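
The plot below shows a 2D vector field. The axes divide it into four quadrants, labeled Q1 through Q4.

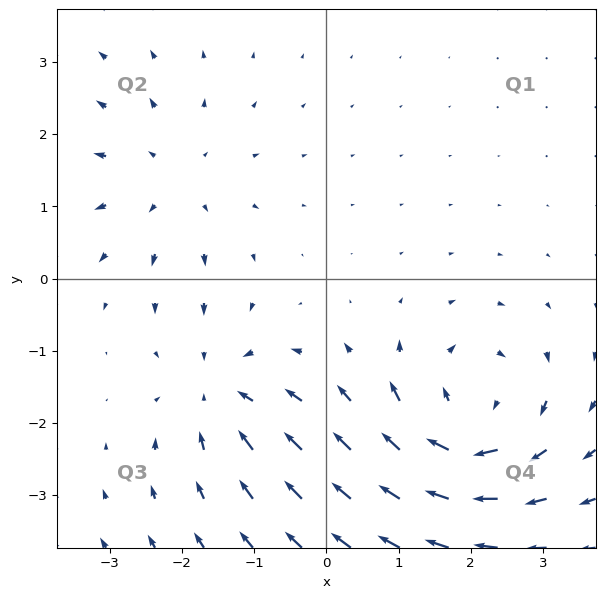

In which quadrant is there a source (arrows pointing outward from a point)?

Q2

The source sits at approximately (-2.1, 1.4), which lies in quadrant Q2. The divergence there is about +3, positive as expected for a source.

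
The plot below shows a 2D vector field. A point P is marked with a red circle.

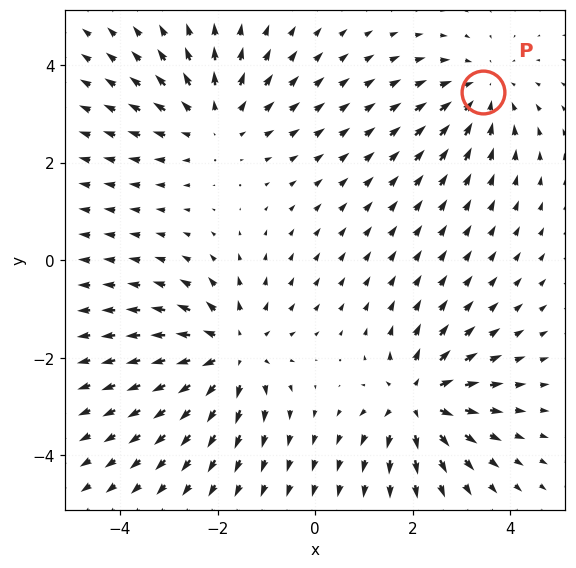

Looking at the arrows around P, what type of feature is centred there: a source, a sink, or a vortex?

sink

At P (3.4, 3.5) the arrows converge inward. Divergence about -3, curl ≈0 — negative divergence with near-zero curl is a sink.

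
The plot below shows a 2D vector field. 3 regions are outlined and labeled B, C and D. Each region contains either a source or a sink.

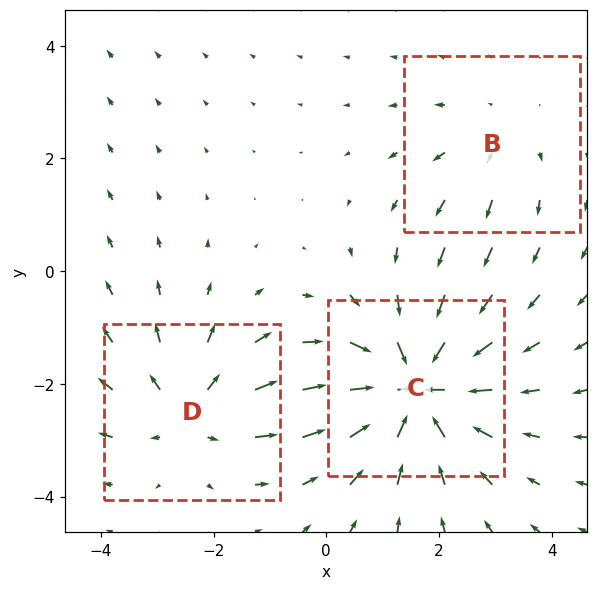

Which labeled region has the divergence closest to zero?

Divergence at each region's feature centre — B: about +2, C: about -5, D: about +3. Region B is closest to zero.

B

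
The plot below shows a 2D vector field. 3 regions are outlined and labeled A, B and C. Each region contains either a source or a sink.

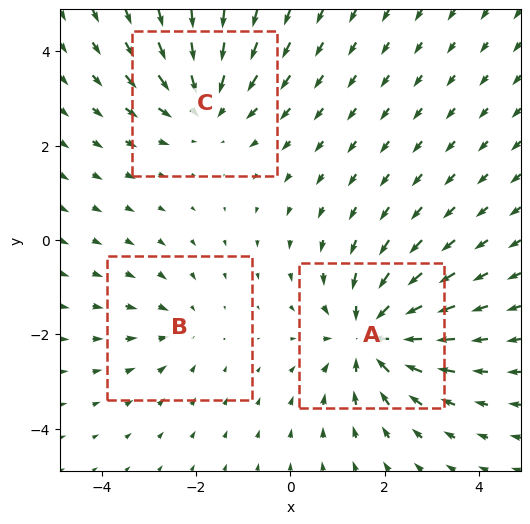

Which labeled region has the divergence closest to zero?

B

Divergence at each region's feature centre — A: about -4, B: about -2, C: about -3. Region B is closest to zero.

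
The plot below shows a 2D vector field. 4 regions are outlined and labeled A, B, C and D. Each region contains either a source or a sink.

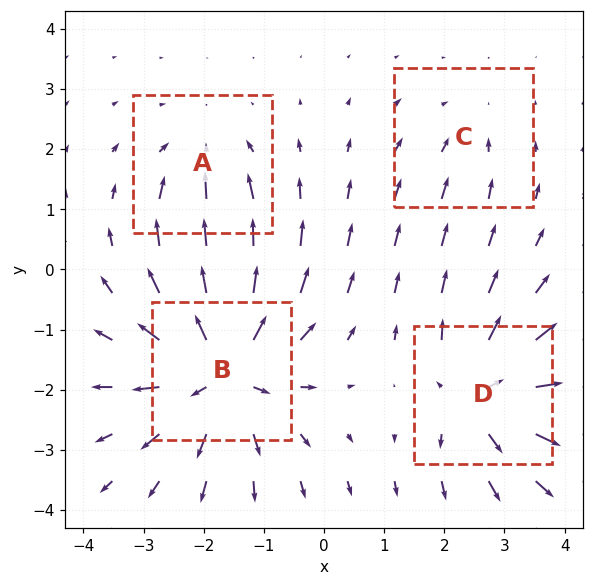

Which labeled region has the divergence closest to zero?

Divergence at each region's feature centre — A: about -3, B: about +7, C: about -2, D: about +5. Region C is closest to zero.

C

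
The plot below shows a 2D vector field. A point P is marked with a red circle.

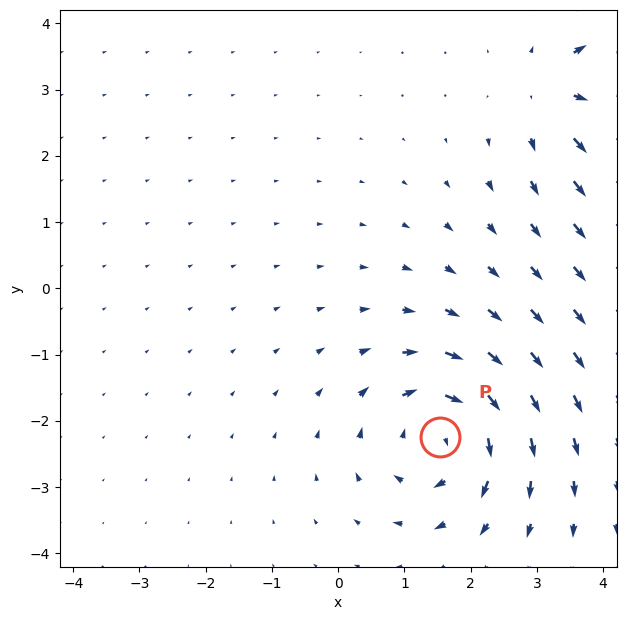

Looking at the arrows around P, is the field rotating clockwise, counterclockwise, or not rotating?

Near P at (1.5, -2.2) the arrows circulate clockwise. The curl (z-component) there is about -4; negative curl means clockwise rotation.

clockwise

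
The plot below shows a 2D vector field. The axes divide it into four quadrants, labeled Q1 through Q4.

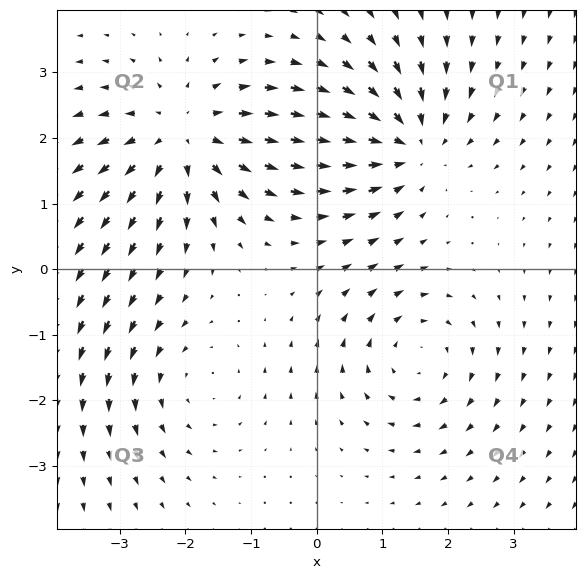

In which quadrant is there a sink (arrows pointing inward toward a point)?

Q1

The sink sits at approximately (1.4, 1.9), which lies in quadrant Q1. The divergence there is about -4, negative as expected for a sink.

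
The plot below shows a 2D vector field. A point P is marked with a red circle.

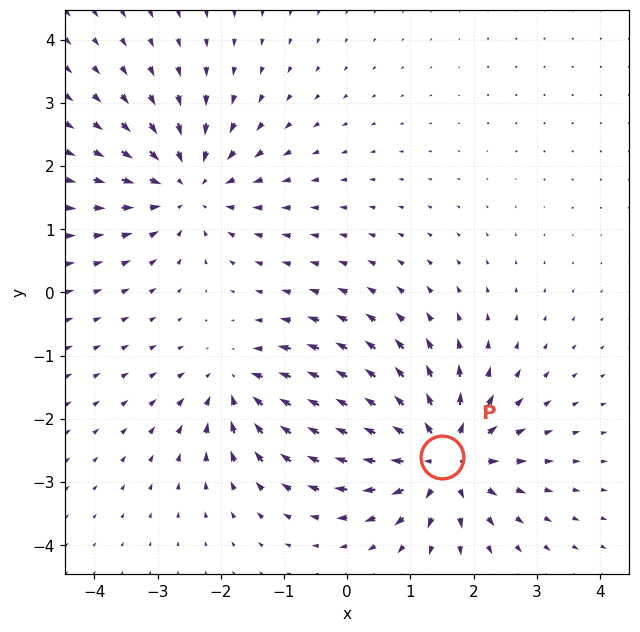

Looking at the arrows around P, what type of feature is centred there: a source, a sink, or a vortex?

At P (1.5, -2.6) the arrows spread outward. Divergence about +6, curl ≈0 — positive divergence with near-zero curl is a source.

source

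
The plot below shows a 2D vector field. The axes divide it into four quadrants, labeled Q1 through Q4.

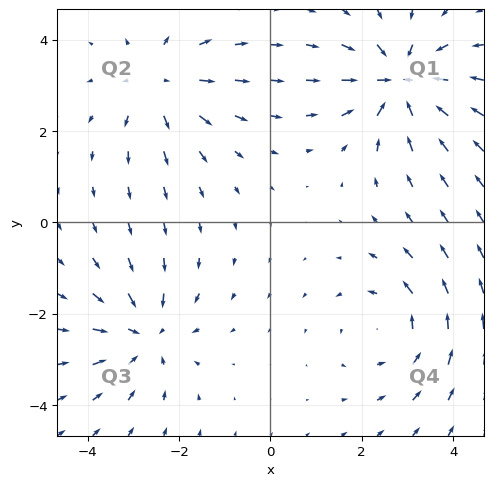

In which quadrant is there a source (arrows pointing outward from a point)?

The source sits at approximately (-2.4, 3.0), which lies in quadrant Q2. The divergence there is about +3, positive as expected for a source.

Q2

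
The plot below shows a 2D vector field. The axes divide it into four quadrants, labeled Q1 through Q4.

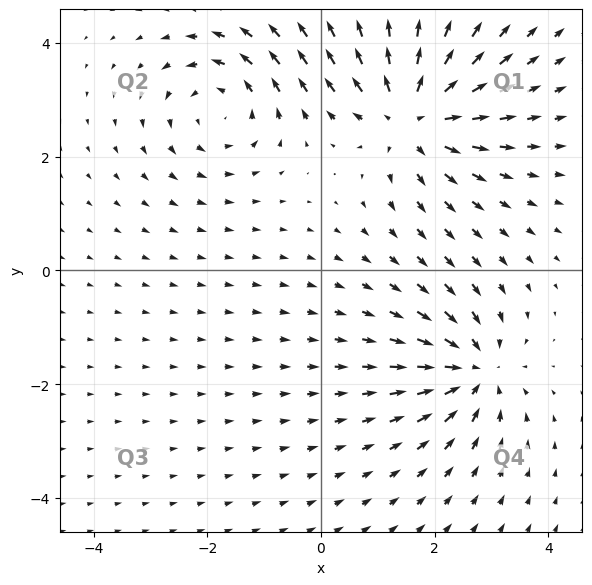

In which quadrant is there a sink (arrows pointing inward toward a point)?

Q4

The sink sits at approximately (2.7, -1.8), which lies in quadrant Q4. The divergence there is about -4, negative as expected for a sink.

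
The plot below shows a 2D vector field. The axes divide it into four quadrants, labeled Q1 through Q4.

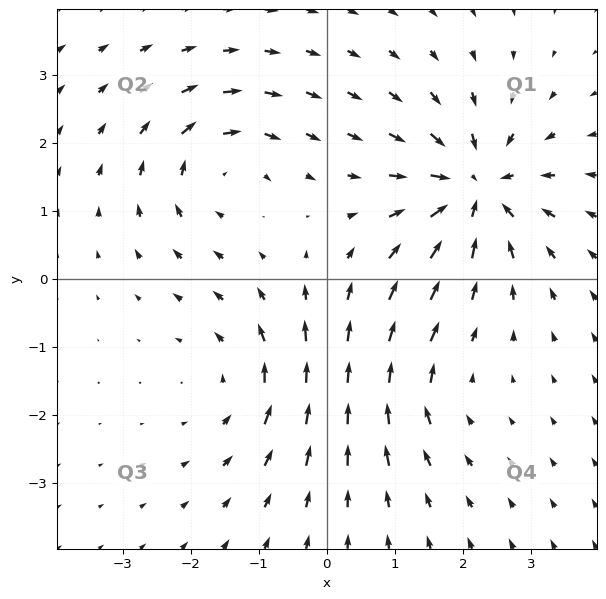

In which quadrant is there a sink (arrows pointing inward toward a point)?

The sink sits at approximately (2.2, 1.3), which lies in quadrant Q1. The divergence there is about -6, negative as expected for a sink.

Q1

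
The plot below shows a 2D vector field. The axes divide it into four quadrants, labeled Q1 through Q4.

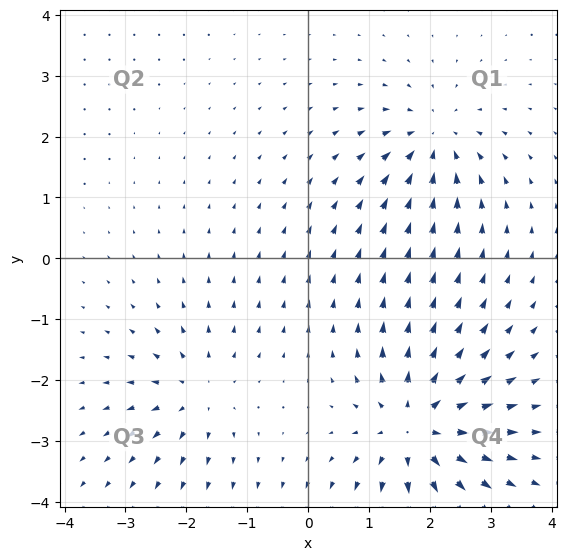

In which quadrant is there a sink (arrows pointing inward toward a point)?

The sink sits at approximately (2.1, 1.9), which lies in quadrant Q1. The divergence there is about -4, negative as expected for a sink.

Q1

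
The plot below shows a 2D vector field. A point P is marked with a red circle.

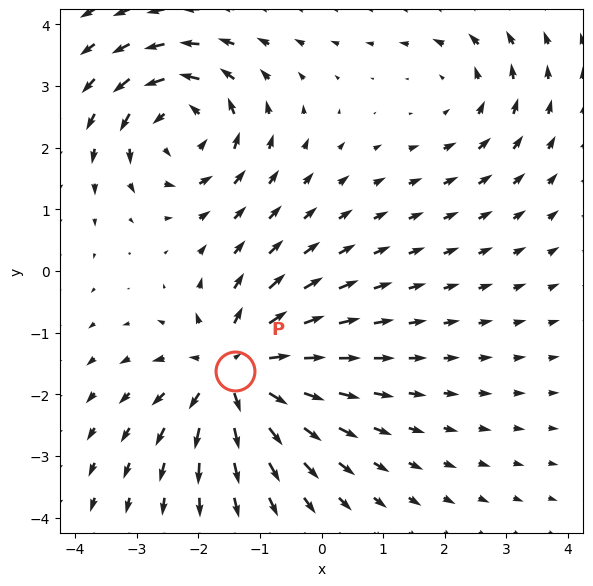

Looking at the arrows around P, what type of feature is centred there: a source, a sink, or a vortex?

source

At P (-1.4, -1.6) the arrows spread outward. Divergence about +5, curl ≈0 — positive divergence with near-zero curl is a source.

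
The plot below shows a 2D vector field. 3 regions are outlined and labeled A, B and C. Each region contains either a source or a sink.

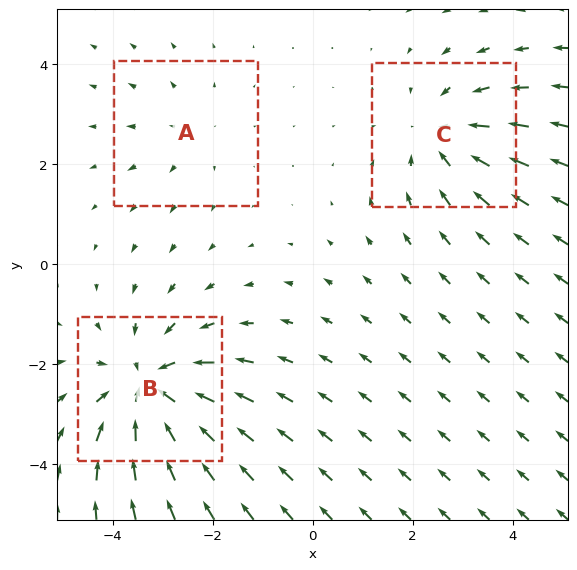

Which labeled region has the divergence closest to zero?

Divergence at each region's feature centre — A: about +2, B: about -4, C: about -3. Region A is closest to zero.

A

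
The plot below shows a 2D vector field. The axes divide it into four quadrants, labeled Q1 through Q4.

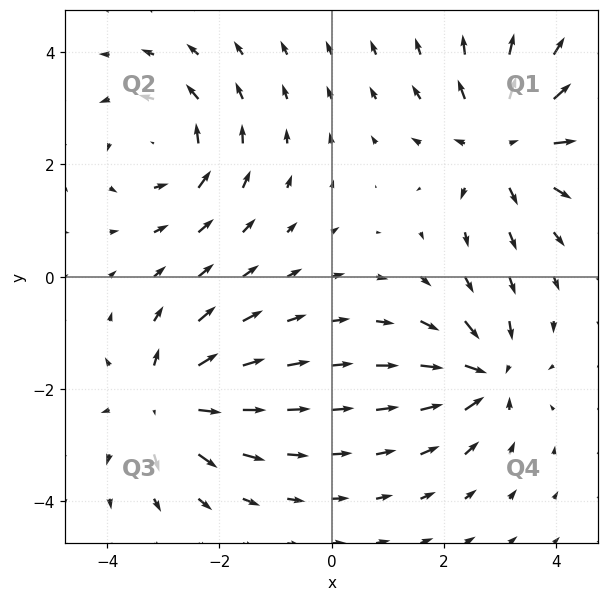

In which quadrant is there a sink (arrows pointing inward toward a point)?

The sink sits at approximately (2.8, -1.8), which lies in quadrant Q4. The divergence there is about -5, negative as expected for a sink.

Q4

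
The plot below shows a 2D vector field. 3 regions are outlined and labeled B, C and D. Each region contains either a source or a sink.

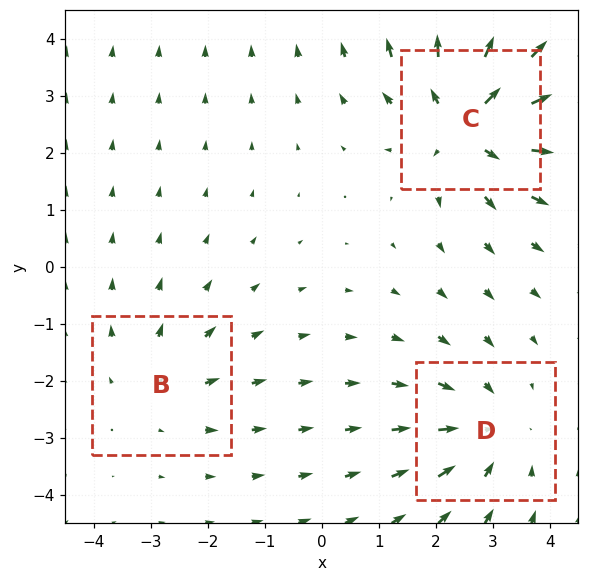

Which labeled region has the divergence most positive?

C

Divergence at each region's feature centre — B: about +2, C: about +4, D: about -3. Region C is most positive.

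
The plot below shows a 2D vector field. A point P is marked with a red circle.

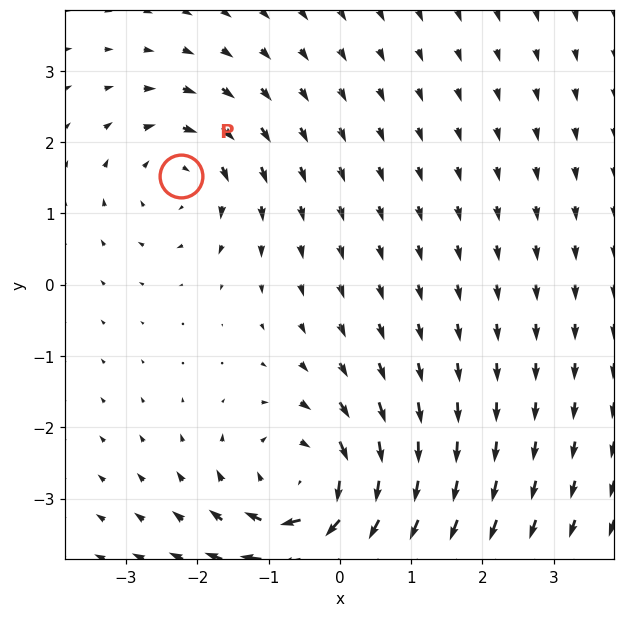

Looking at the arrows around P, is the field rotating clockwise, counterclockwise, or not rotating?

clockwise

Near P at (-2.2, 1.5) the arrows circulate clockwise. The curl (z-component) there is about -3; negative curl means clockwise rotation.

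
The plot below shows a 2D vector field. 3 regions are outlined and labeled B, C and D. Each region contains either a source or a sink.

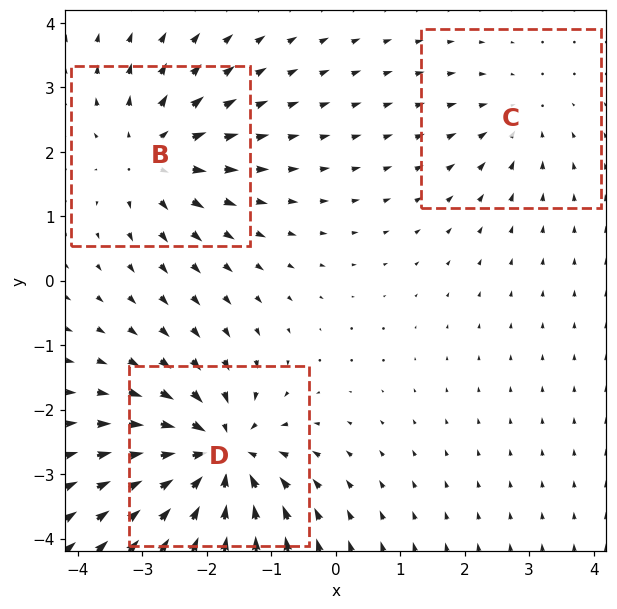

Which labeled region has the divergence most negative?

D

Divergence at each region's feature centre — B: about +4, C: about -2, D: about -6. Region D is most negative.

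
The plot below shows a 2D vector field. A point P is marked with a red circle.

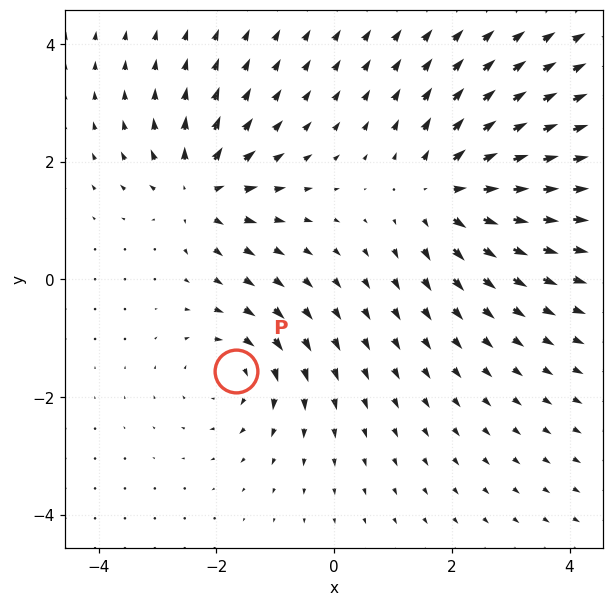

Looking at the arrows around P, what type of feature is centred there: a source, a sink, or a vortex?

vortex

At P (-1.7, -1.6) the arrows circulate clockwise. Divergence ≈0, curl about -4 — near-zero divergence with nonzero curl is a vortex.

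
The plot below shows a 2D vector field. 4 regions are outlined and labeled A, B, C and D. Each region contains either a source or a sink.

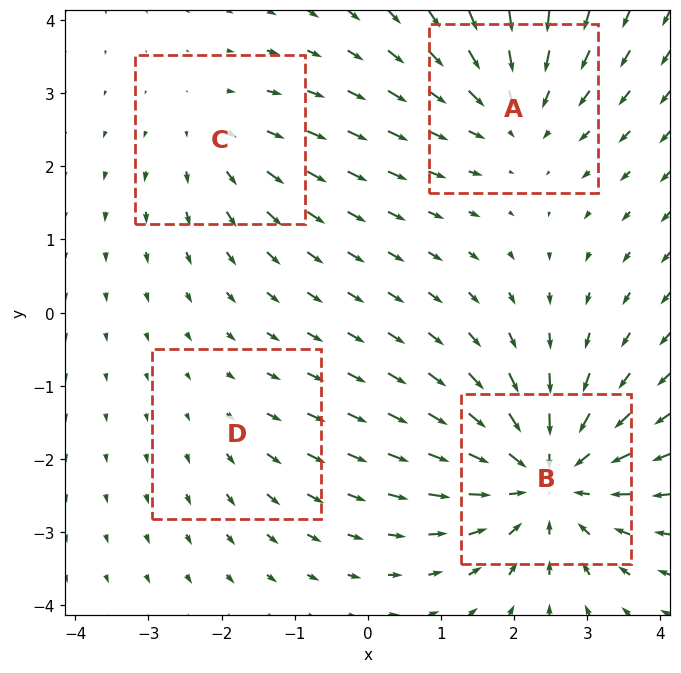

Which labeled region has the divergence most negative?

Divergence at each region's feature centre — A: about -4, B: about -6, C: about +3, D: about +2. Region B is most negative.

B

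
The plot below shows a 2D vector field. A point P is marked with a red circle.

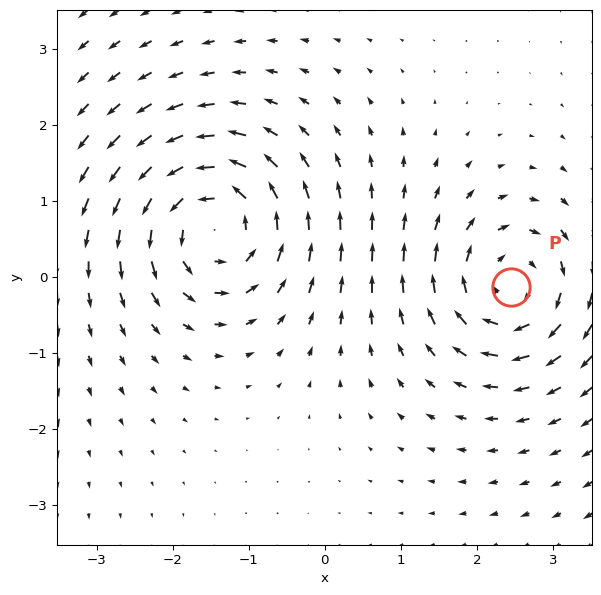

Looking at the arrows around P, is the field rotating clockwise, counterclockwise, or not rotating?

clockwise

Near P at (2.4, -0.1) the arrows circulate clockwise. The curl (z-component) there is about -4; negative curl means clockwise rotation.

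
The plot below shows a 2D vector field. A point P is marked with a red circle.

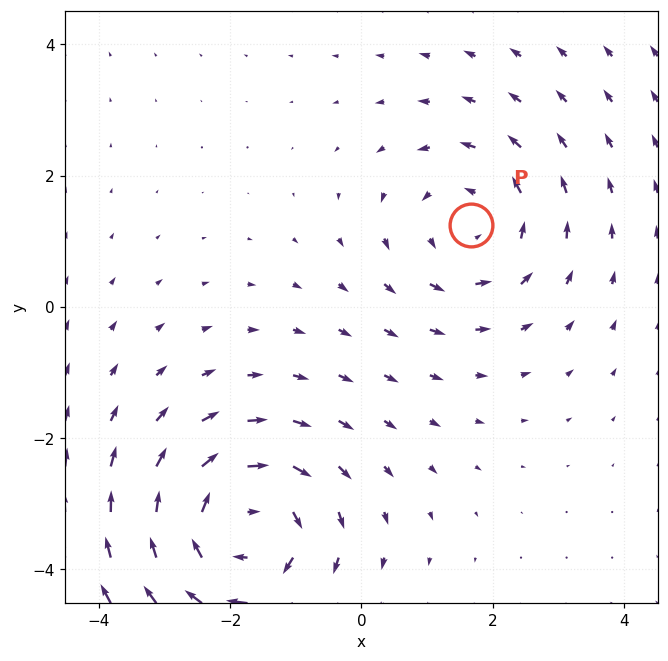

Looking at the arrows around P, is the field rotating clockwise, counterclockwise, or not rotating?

counterclockwise

Near P at (1.7, 1.2) the arrows circulate counterclockwise. The curl (z-component) there is about +3; positive curl means counterclockwise rotation.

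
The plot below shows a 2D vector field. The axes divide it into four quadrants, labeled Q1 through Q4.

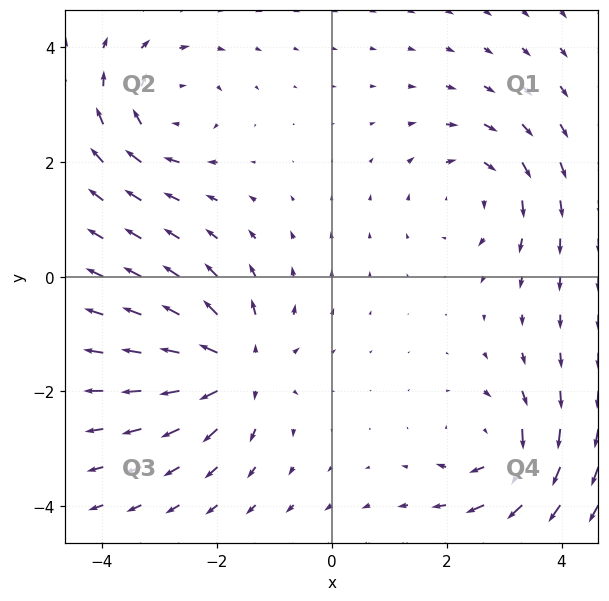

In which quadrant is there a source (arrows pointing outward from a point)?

Q3

The source sits at approximately (-1.6, -1.6), which lies in quadrant Q3. The divergence there is about +5, positive as expected for a source.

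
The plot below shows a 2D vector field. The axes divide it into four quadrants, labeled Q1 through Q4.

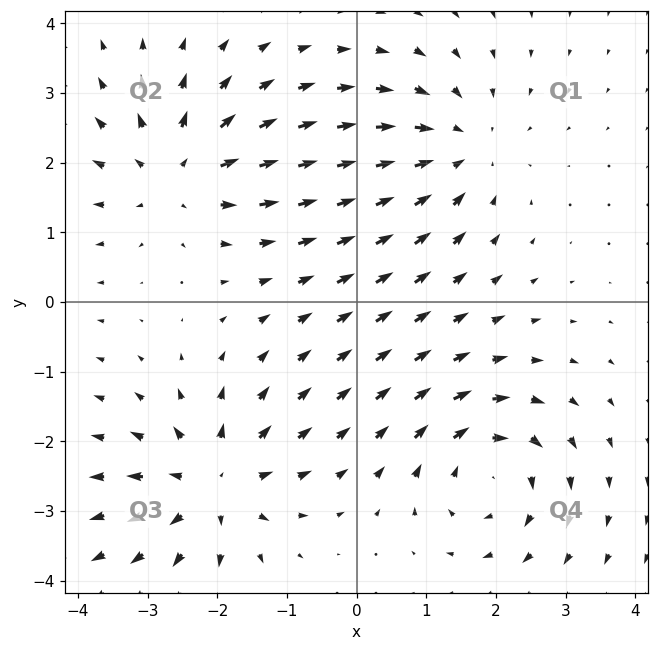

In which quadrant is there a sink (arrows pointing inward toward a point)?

Q1

The sink sits at approximately (1.5, 2.2), which lies in quadrant Q1. The divergence there is about -4, negative as expected for a sink.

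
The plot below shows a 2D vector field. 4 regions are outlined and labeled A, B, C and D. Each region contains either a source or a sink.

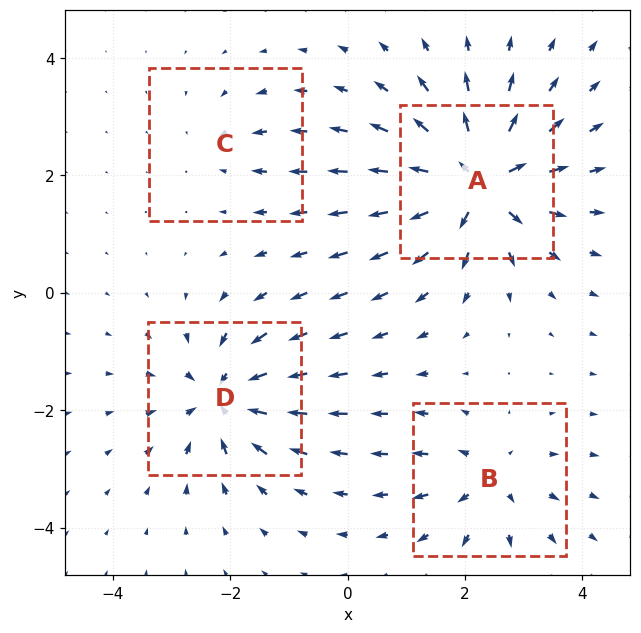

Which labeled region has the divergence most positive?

Divergence at each region's feature centre — A: about +8, B: about +4, C: about -2, D: about -6. Region A is most positive.

A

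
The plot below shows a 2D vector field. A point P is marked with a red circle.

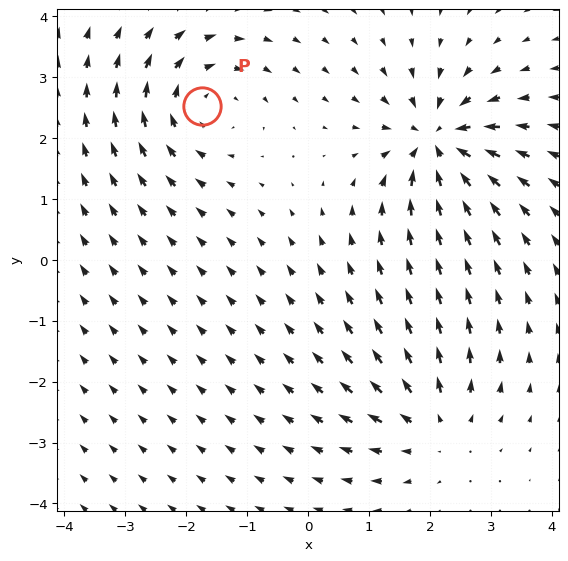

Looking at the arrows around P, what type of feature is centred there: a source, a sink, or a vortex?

vortex

At P (-1.7, 2.5) the arrows circulate clockwise. Divergence ≈0, curl about -4 — near-zero divergence with nonzero curl is a vortex.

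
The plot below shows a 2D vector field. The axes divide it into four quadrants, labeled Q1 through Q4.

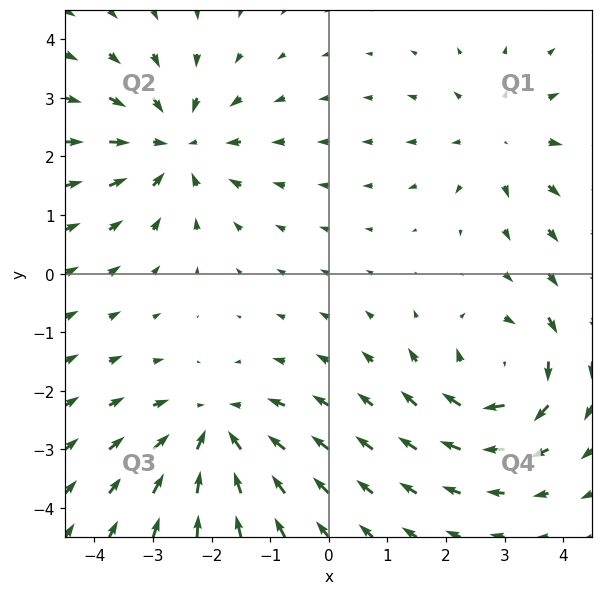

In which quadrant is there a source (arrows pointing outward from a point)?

The source sits at approximately (2.9, 2.3), which lies in quadrant Q1. The divergence there is about +3, positive as expected for a source.

Q1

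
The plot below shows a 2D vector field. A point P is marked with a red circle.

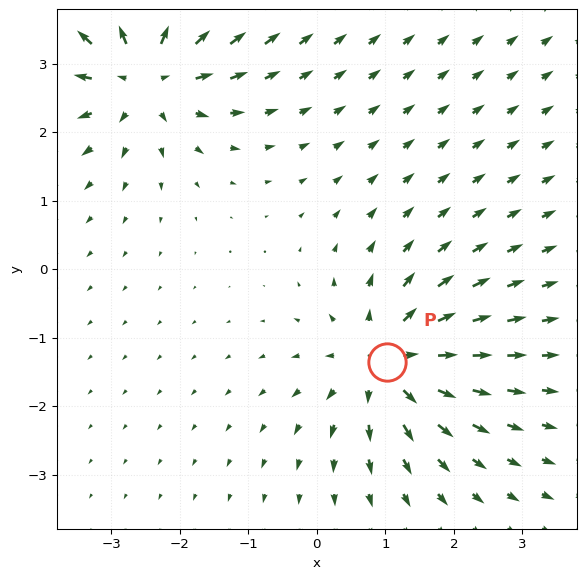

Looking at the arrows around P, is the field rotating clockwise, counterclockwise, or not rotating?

not rotating

Near P at (1.0, -1.4) the arrows show no circulation. The curl there is ≈0.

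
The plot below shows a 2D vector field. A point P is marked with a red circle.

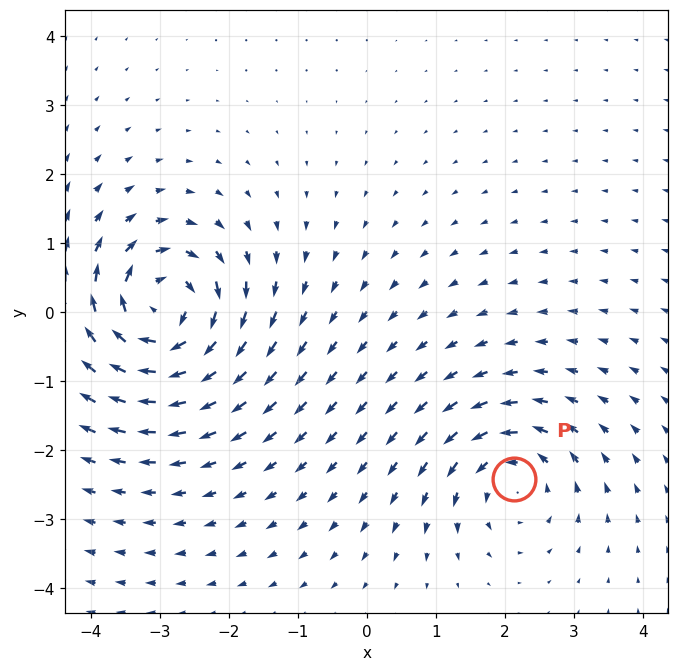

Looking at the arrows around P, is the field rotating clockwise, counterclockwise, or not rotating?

counterclockwise

Near P at (2.1, -2.4) the arrows circulate counterclockwise. The curl (z-component) there is about +4; positive curl means counterclockwise rotation.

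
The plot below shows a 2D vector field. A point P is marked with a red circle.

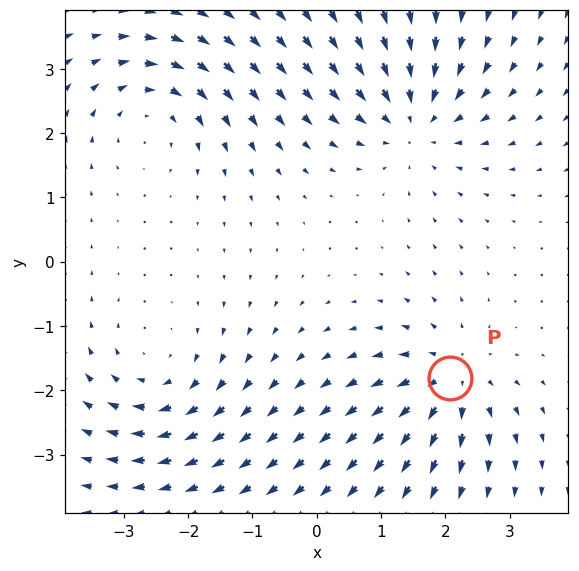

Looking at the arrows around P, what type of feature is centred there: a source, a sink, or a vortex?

source

At P (2.1, -1.8) the arrows spread outward. Divergence about +4, curl ≈0 — positive divergence with near-zero curl is a source.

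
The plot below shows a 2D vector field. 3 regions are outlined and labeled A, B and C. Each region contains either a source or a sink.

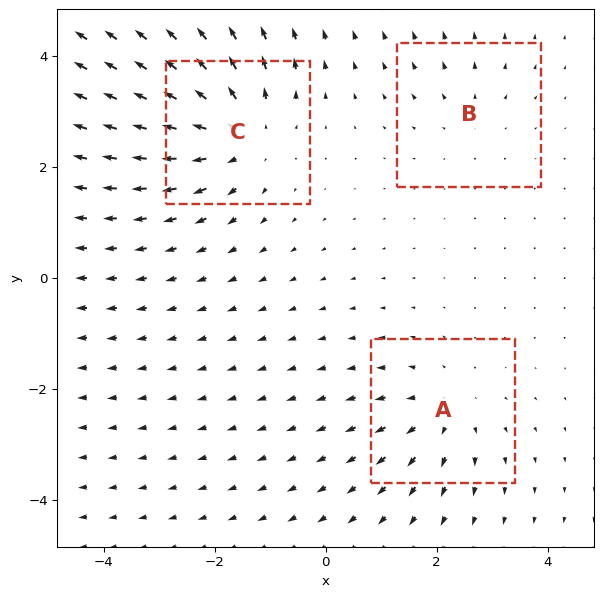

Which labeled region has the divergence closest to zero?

B

Divergence at each region's feature centre — A: about +3, B: about +2, C: about +5. Region B is closest to zero.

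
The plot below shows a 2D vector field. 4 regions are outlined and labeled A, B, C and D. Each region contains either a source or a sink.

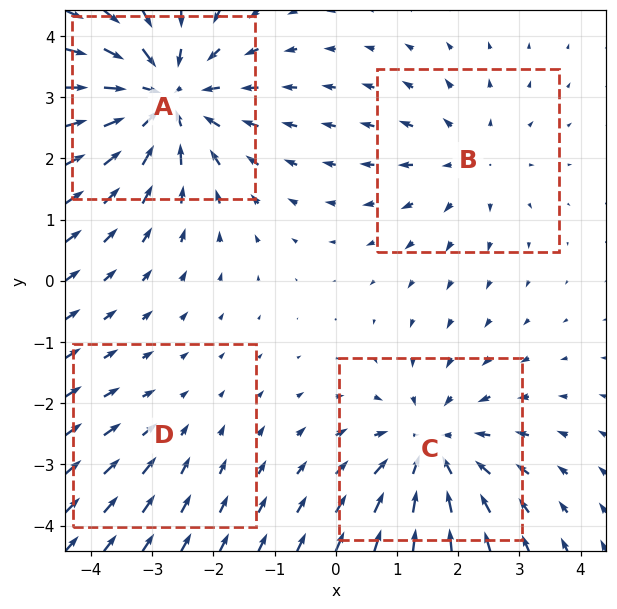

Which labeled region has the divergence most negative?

A

Divergence at each region's feature centre — A: about -6, B: about +3, C: about -5, D: about -2. Region A is most negative.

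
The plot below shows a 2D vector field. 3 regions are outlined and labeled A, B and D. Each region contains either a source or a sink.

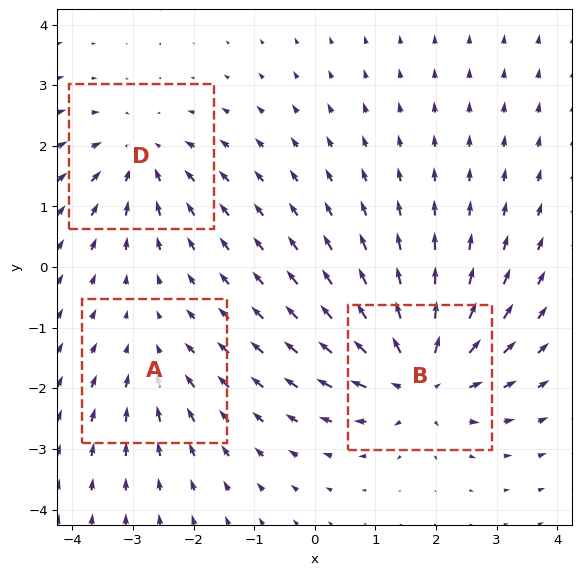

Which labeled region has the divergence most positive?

B

Divergence at each region's feature centre — A: about -2, B: about +5, D: about -3. Region B is most positive.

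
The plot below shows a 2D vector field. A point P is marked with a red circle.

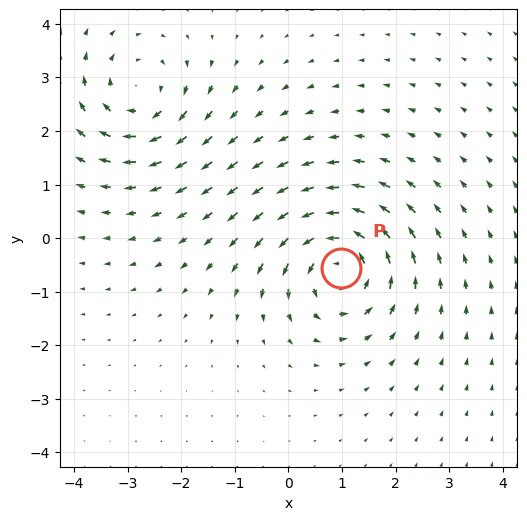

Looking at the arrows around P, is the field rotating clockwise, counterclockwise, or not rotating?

counterclockwise

Near P at (1.0, -0.6) the arrows circulate counterclockwise. The curl (z-component) there is about +5; positive curl means counterclockwise rotation.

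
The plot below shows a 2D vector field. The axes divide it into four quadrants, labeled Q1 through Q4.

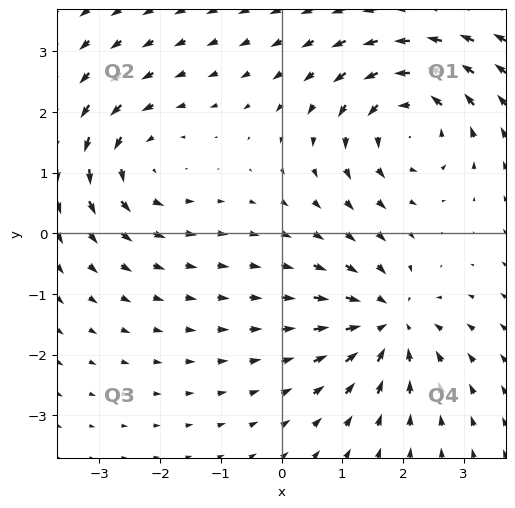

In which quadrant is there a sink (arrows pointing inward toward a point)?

Q4

The sink sits at approximately (1.8, -1.5), which lies in quadrant Q4. The divergence there is about -4, negative as expected for a sink.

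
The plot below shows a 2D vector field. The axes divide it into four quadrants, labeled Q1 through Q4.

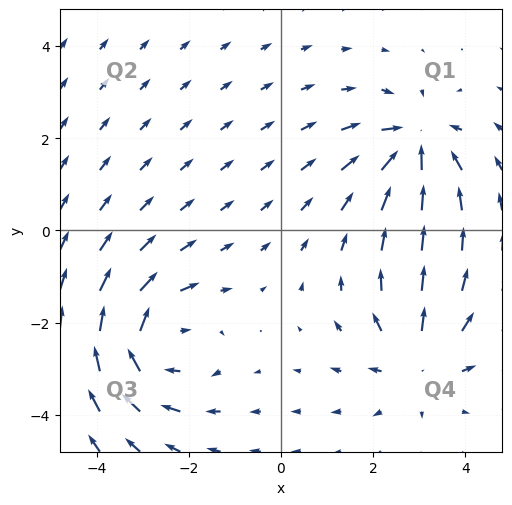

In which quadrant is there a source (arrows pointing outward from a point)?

The source sits at approximately (3.0, -2.8), which lies in quadrant Q4. The divergence there is about +4, positive as expected for a source.

Q4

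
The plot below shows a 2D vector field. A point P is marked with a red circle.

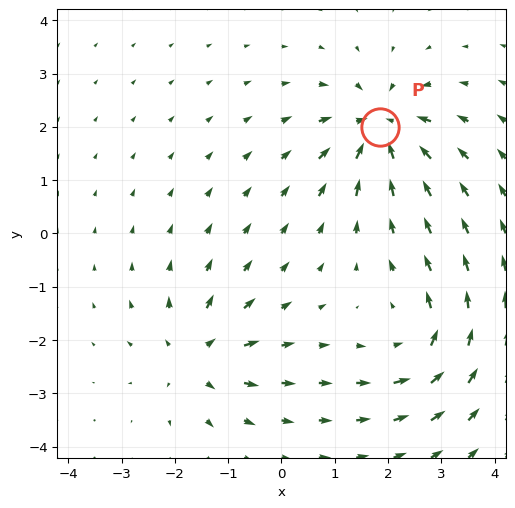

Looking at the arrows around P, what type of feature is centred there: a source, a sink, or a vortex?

At P (1.9, 2.0) the arrows converge inward. Divergence about -6, curl ≈0 — negative divergence with near-zero curl is a sink.

sink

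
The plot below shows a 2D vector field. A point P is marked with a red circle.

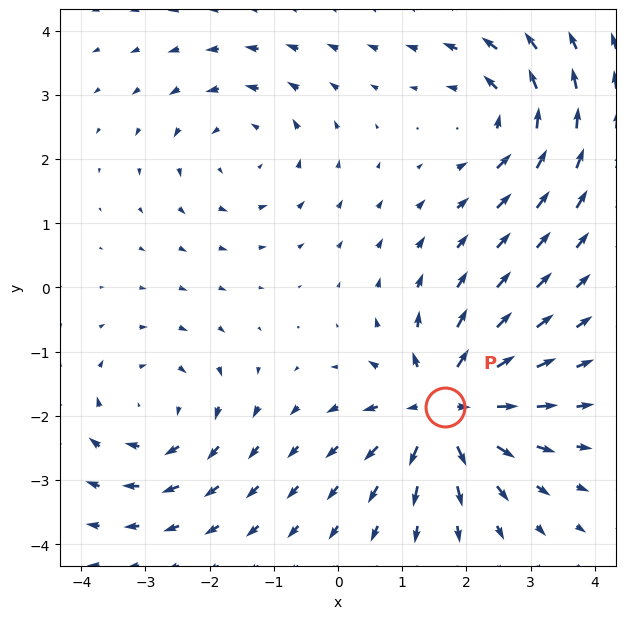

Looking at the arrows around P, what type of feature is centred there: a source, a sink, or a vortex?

At P (1.7, -1.9) the arrows spread outward. Divergence about +6, curl ≈0 — positive divergence with near-zero curl is a source.

source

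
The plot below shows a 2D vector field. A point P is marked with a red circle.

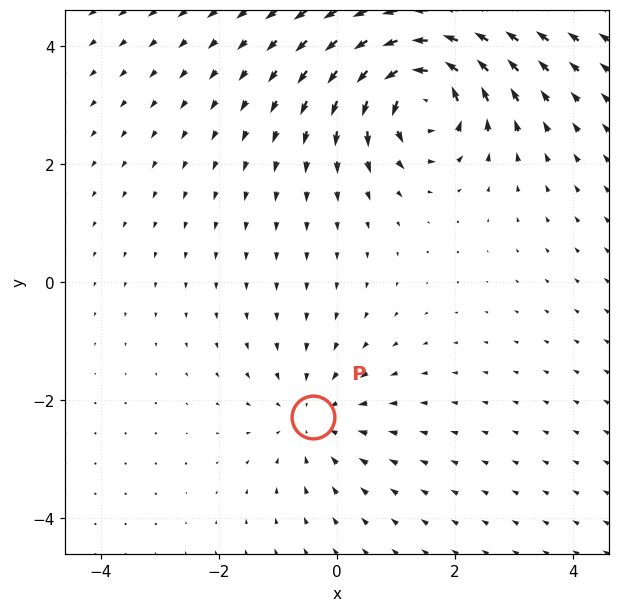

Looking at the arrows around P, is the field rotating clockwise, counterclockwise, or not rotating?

Near P at (-0.4, -2.3) the arrows show no circulation. The curl there is ≈0.

not rotating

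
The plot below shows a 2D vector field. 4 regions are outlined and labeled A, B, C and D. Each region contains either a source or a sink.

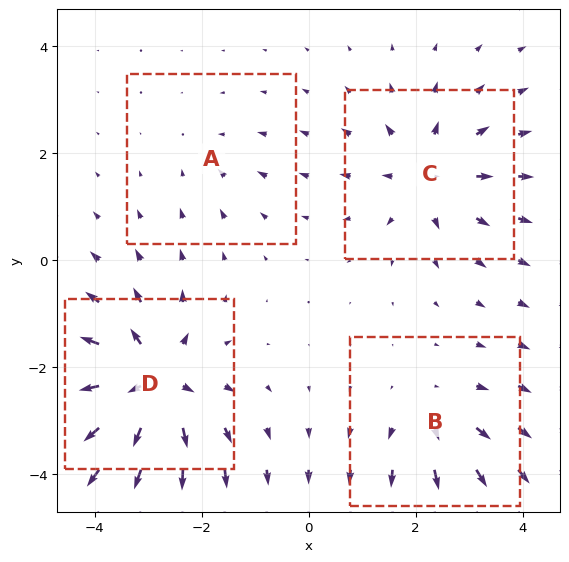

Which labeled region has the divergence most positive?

Divergence at each region's feature centre — A: about -2, B: about +4, C: about +5, D: about +8. Region D is most positive.

D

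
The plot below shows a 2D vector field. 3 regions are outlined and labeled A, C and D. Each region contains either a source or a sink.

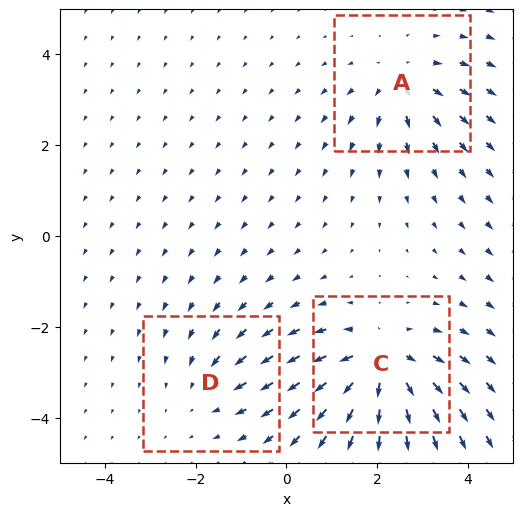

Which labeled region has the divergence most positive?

Divergence at each region's feature centre — A: about +3, C: about +5, D: about -2. Region C is most positive.

C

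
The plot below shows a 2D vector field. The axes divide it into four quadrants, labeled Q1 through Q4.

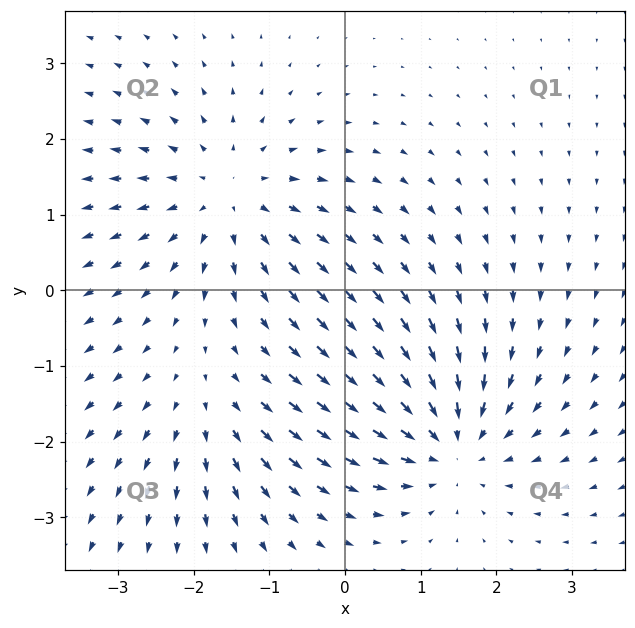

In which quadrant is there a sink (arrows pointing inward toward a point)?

The sink sits at approximately (1.4, -2.0), which lies in quadrant Q4. The divergence there is about -4, negative as expected for a sink.

Q4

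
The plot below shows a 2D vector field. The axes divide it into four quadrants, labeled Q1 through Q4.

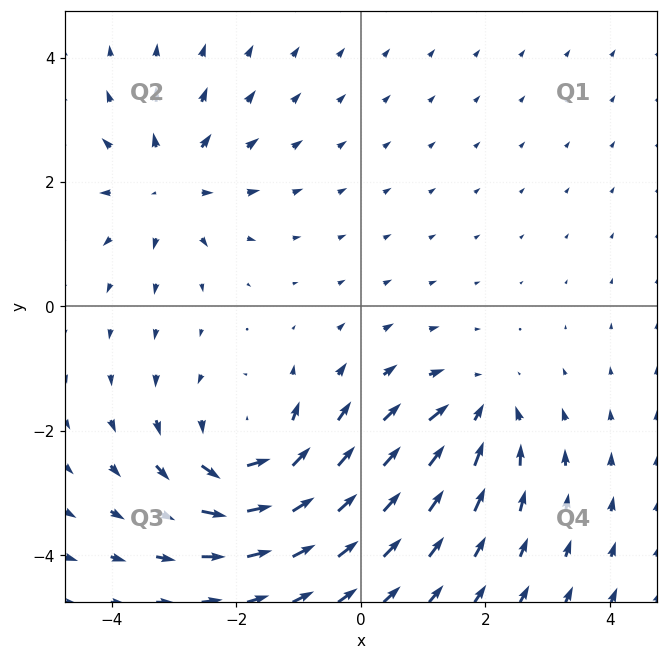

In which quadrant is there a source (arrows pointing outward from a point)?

Q2

The source sits at approximately (-3.1, 2.0), which lies in quadrant Q2. The divergence there is about +3, positive as expected for a source.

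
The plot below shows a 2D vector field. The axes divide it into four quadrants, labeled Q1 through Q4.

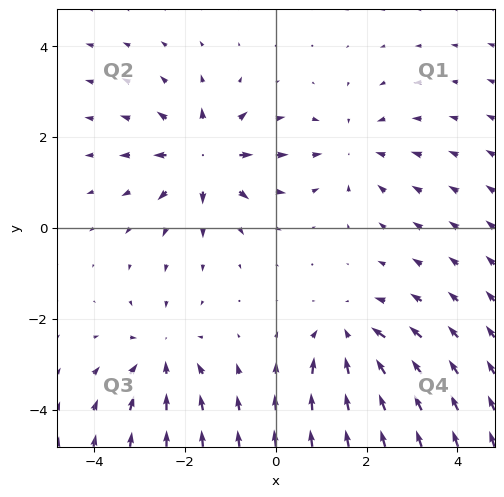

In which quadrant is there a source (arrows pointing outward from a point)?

The source sits at approximately (-1.6, 1.6), which lies in quadrant Q2. The divergence there is about +4, positive as expected for a source.

Q2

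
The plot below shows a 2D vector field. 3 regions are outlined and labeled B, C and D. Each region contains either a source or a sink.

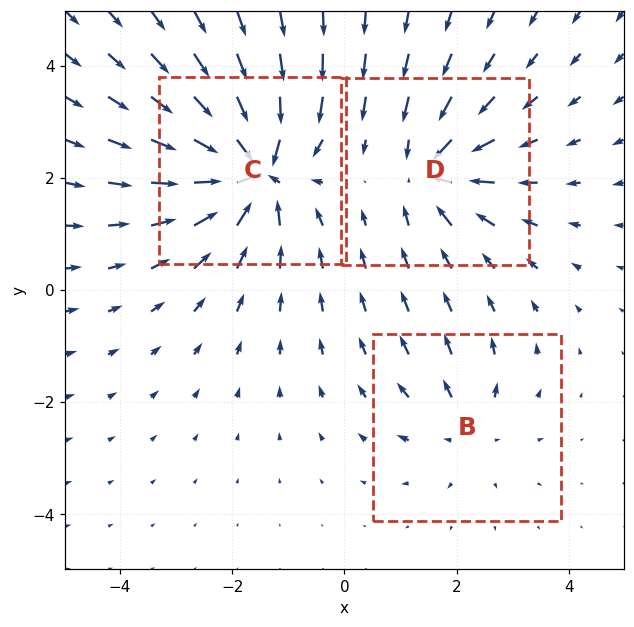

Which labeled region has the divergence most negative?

C

Divergence at each region's feature centre — B: about +2, C: about -6, D: about -4. Region C is most negative.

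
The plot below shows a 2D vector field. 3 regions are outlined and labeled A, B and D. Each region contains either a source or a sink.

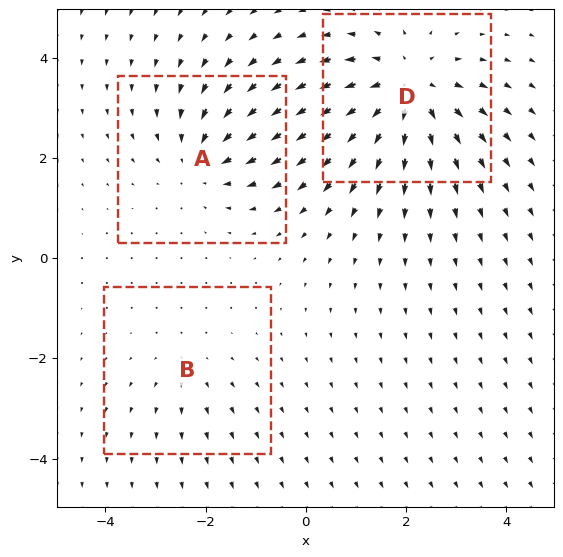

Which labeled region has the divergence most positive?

Divergence at each region's feature centre — A: about -3, B: about +2, D: about +5. Region D is most positive.

D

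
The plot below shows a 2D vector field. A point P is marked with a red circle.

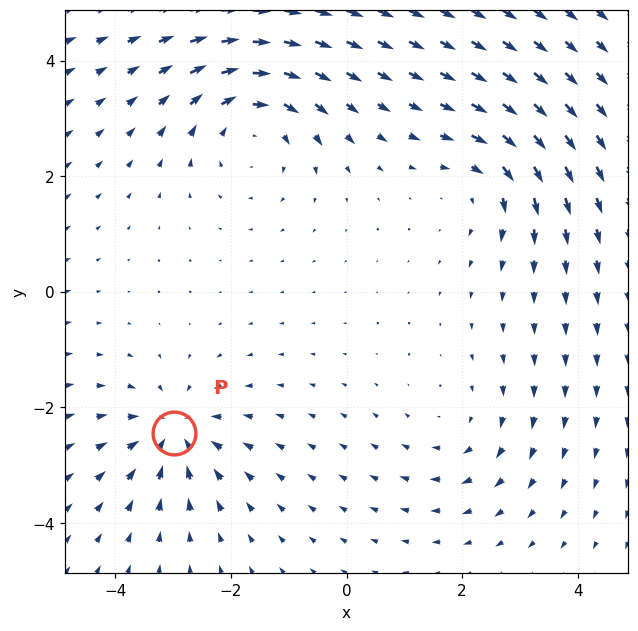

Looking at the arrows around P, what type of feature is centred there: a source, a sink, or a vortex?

sink

At P (-3.0, -2.4) the arrows converge inward. Divergence about -5, curl ≈0 — negative divergence with near-zero curl is a sink.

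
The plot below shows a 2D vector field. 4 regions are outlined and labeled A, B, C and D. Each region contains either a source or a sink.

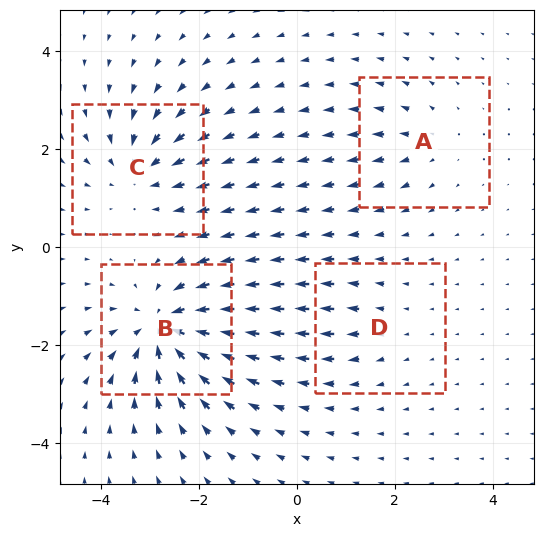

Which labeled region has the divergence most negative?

Divergence at each region's feature centre — A: about +3, B: about -8, C: about -5, D: about +2. Region B is most negative.

B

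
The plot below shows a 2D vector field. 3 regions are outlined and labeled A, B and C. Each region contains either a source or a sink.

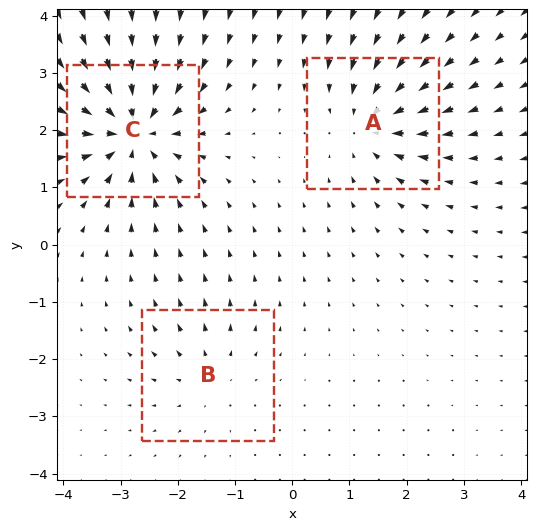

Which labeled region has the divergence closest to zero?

B

Divergence at each region's feature centre — A: about -4, B: about +3, C: about -6. Region B is closest to zero.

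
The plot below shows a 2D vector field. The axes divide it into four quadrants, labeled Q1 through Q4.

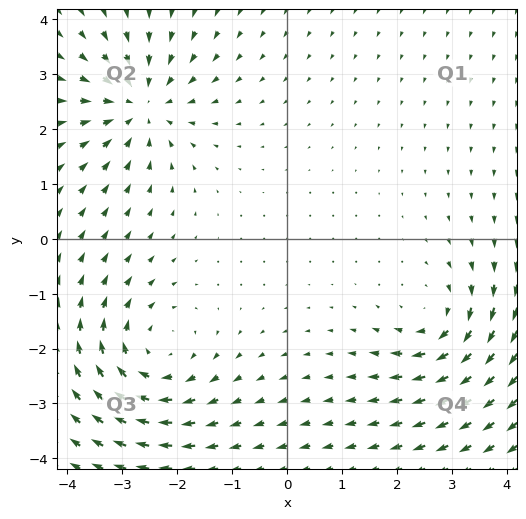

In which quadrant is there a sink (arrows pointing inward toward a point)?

Q2

The sink sits at approximately (-2.7, 2.4), which lies in quadrant Q2. The divergence there is about -5, negative as expected for a sink.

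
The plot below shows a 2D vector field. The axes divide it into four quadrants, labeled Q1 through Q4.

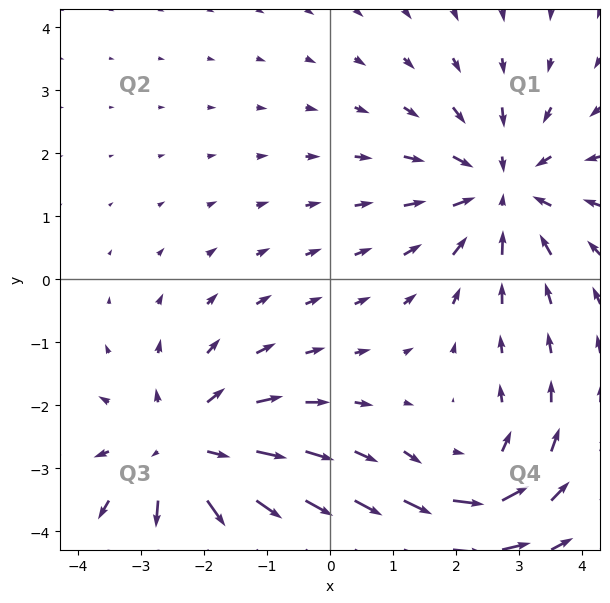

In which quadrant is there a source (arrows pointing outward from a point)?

The source sits at approximately (-2.3, -2.8), which lies in quadrant Q3. The divergence there is about +4, positive as expected for a source.

Q3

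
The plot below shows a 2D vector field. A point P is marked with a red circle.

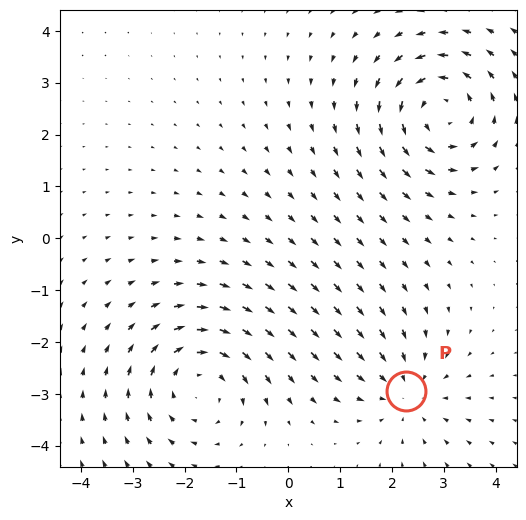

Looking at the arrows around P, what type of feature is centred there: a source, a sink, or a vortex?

sink

At P (2.3, -2.9) the arrows converge inward. Divergence about -3, curl ≈0 — negative divergence with near-zero curl is a sink.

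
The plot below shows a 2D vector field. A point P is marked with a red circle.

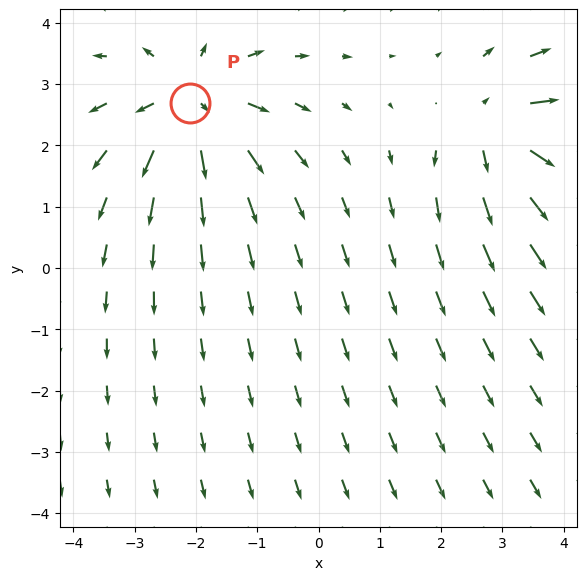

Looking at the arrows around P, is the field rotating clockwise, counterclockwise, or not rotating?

Near P at (-2.1, 2.7) the arrows show no circulation. The curl there is ≈0.

not rotating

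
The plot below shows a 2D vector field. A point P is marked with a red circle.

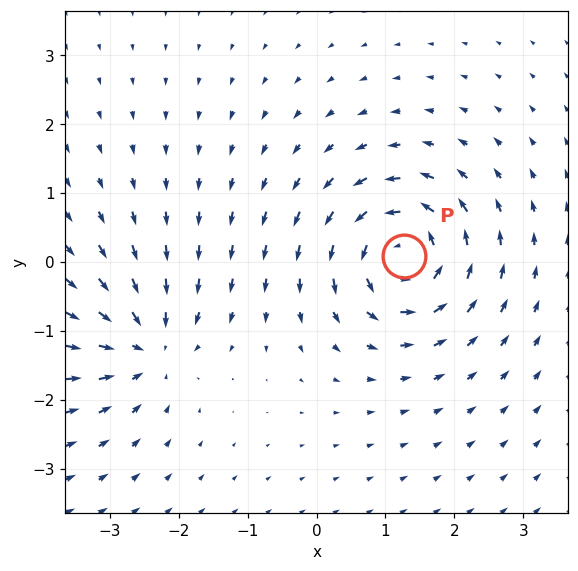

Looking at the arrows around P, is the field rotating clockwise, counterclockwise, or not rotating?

Near P at (1.3, 0.1) the arrows circulate counterclockwise. The curl (z-component) there is about +6; positive curl means counterclockwise rotation.

counterclockwise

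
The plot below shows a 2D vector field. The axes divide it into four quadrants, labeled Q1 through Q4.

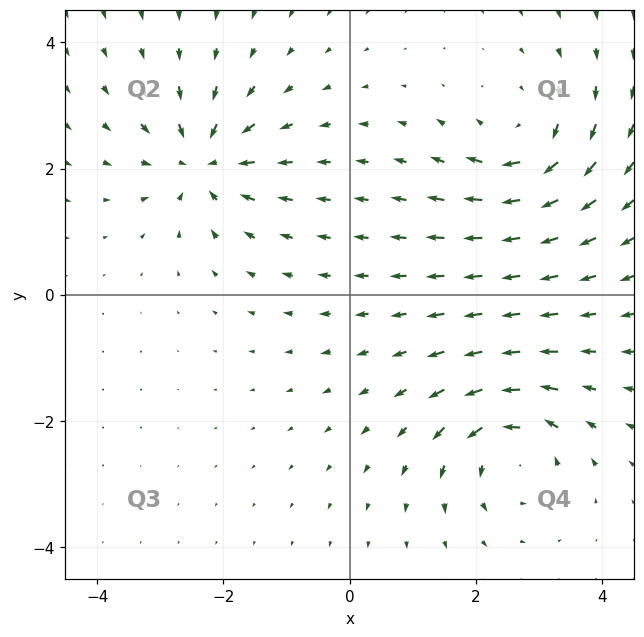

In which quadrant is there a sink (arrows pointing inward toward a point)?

The sink sits at approximately (-2.3, 2.1), which lies in quadrant Q2. The divergence there is about -6, negative as expected for a sink.

Q2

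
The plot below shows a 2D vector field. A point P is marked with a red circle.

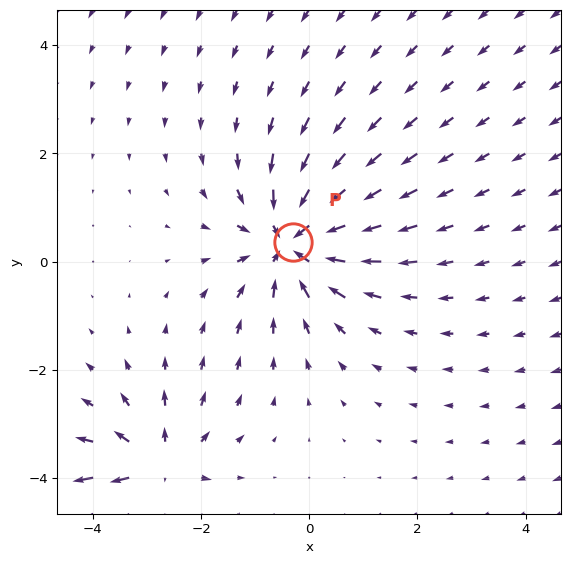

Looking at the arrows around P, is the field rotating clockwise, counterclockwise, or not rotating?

not rotating

Near P at (-0.3, 0.4) the arrows show no circulation. The curl there is ≈0.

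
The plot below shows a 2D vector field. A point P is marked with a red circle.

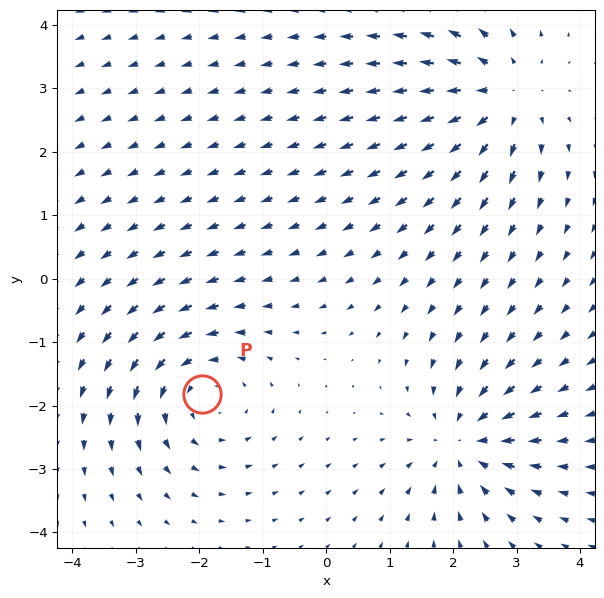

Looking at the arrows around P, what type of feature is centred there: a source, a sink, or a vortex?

At P (-2.0, -1.8) the arrows circulate counterclockwise. Divergence ≈0, curl about +4 — near-zero divergence with nonzero curl is a vortex.

vortex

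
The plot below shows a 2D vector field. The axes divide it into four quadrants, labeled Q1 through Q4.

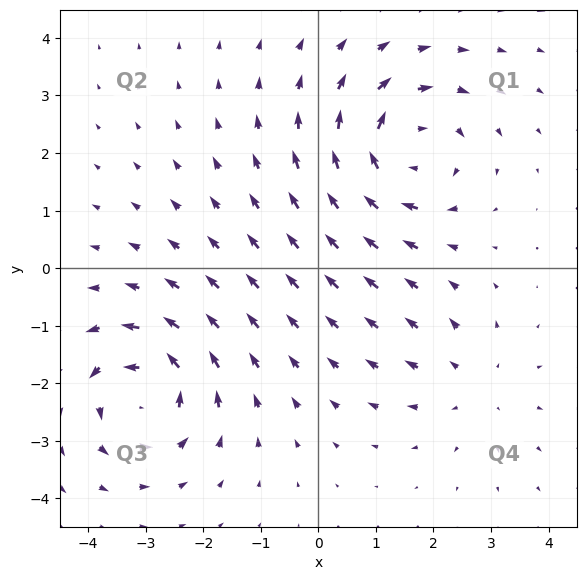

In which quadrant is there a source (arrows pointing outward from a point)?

Q4

The source sits at approximately (2.7, -2.0), which lies in quadrant Q4. The divergence there is about +2, positive as expected for a source.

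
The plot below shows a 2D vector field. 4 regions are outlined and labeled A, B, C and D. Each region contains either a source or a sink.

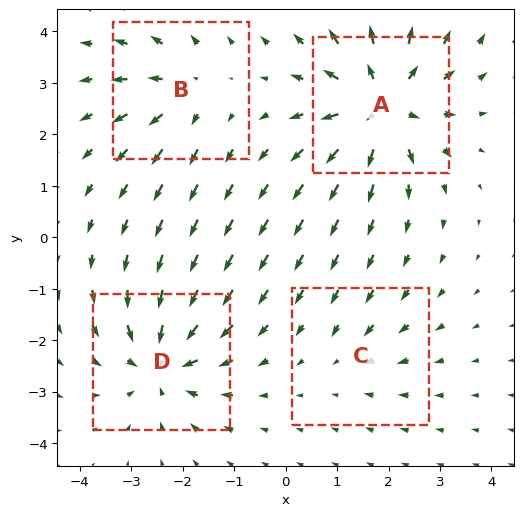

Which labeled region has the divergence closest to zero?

Divergence at each region's feature centre — A: about +7, B: about +4, C: about -2, D: about -6. Region C is closest to zero.

C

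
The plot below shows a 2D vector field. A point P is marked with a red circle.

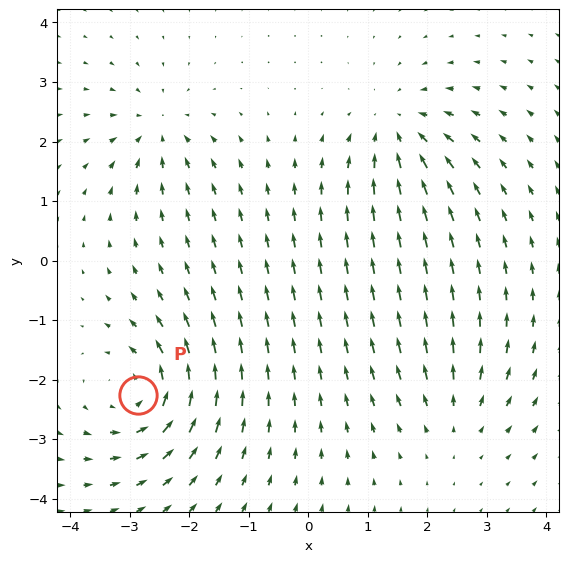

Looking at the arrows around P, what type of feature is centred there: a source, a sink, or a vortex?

vortex

At P (-2.9, -2.3) the arrows circulate counterclockwise. Divergence ≈0, curl about +6 — near-zero divergence with nonzero curl is a vortex.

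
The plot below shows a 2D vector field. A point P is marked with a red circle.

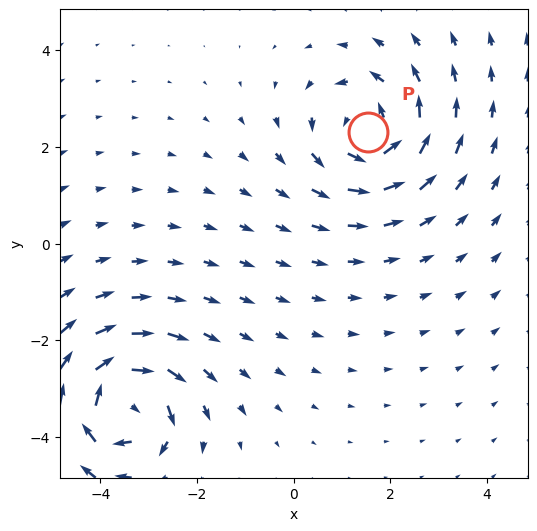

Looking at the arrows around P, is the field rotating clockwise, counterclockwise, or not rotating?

counterclockwise

Near P at (1.5, 2.3) the arrows circulate counterclockwise. The curl (z-component) there is about +4; positive curl means counterclockwise rotation.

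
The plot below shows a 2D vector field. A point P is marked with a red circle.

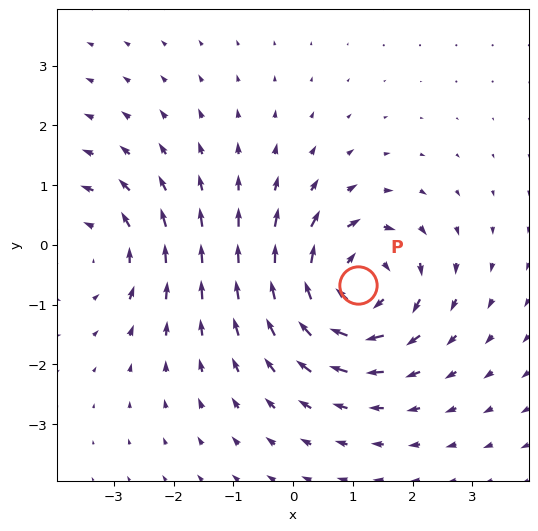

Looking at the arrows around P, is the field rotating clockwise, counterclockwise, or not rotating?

clockwise

Near P at (1.1, -0.7) the arrows circulate clockwise. The curl (z-component) there is about -6; negative curl means clockwise rotation.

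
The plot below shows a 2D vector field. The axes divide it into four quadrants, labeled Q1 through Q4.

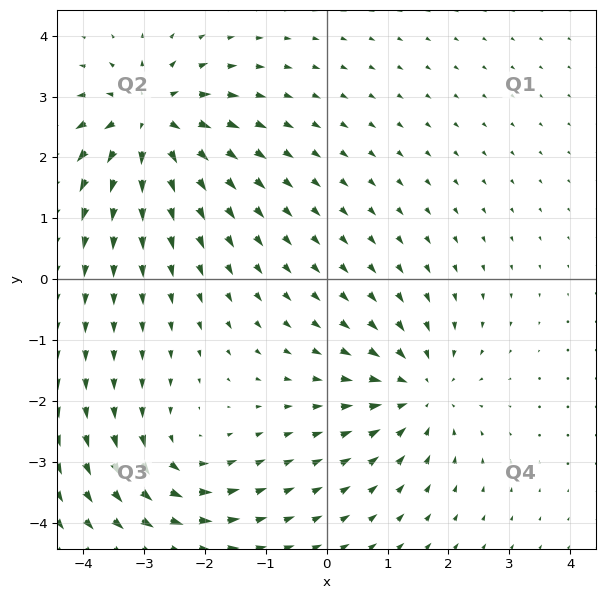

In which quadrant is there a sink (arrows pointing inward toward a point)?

Q4

The sink sits at approximately (1.5, -1.8), which lies in quadrant Q4. The divergence there is about -3, negative as expected for a sink.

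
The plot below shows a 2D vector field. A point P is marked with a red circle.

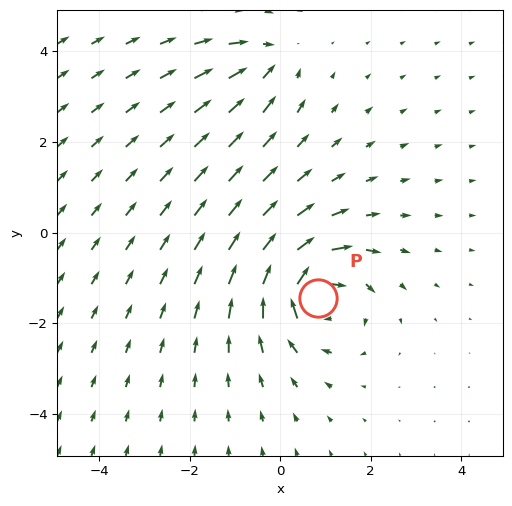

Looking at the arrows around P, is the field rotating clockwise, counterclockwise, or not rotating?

Near P at (0.8, -1.4) the arrows circulate clockwise. The curl (z-component) there is about -6; negative curl means clockwise rotation.

clockwise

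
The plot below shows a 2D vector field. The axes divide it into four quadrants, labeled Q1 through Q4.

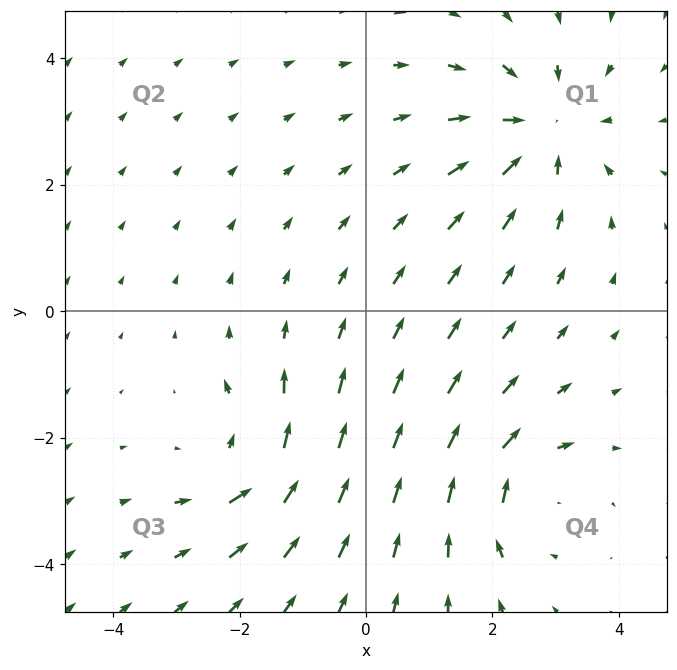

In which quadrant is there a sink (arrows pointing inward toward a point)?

Q1

The sink sits at approximately (2.8, 2.9), which lies in quadrant Q1. The divergence there is about -4, negative as expected for a sink.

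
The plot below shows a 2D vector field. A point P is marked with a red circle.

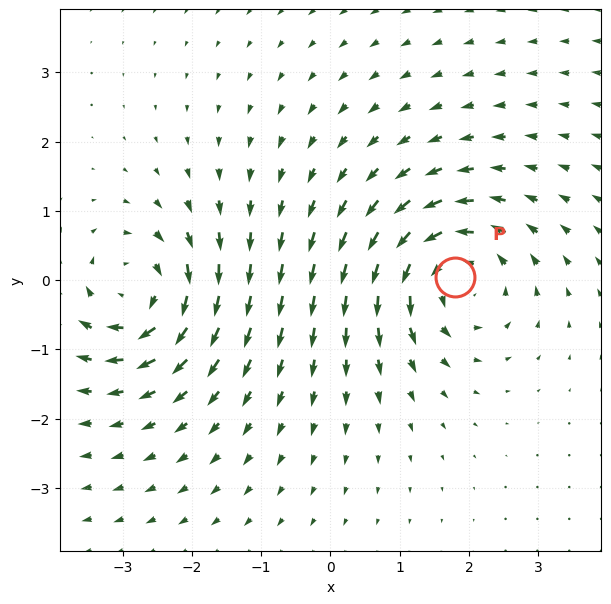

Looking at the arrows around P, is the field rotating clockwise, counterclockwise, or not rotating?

counterclockwise

Near P at (1.8, 0.0) the arrows circulate counterclockwise. The curl (z-component) there is about +5; positive curl means counterclockwise rotation.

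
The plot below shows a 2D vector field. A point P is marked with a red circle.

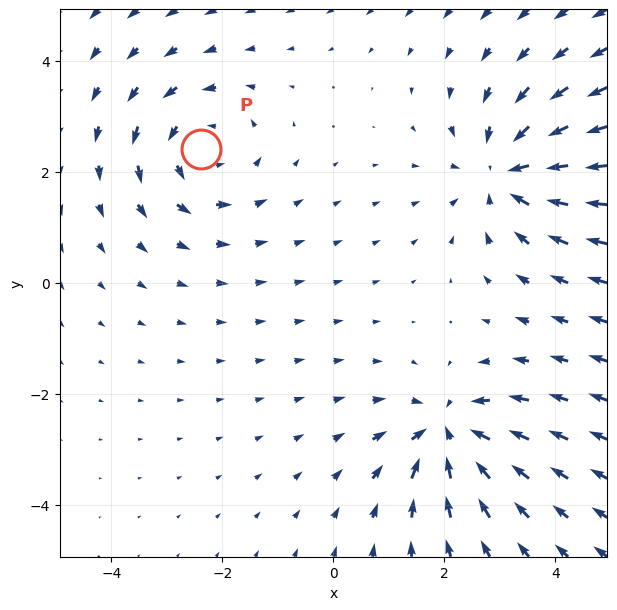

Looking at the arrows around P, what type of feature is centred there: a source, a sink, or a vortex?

At P (-2.4, 2.4) the arrows circulate counterclockwise. Divergence ≈0, curl about +3 — near-zero divergence with nonzero curl is a vortex.

vortex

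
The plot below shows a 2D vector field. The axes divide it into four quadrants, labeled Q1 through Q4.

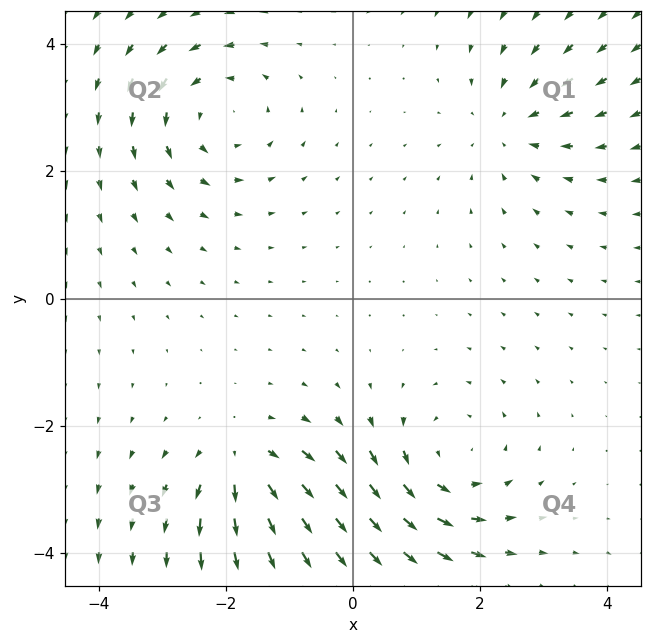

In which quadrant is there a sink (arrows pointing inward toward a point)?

The sink sits at approximately (2.5, 2.7), which lies in quadrant Q1. The divergence there is about -3, negative as expected for a sink.

Q1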